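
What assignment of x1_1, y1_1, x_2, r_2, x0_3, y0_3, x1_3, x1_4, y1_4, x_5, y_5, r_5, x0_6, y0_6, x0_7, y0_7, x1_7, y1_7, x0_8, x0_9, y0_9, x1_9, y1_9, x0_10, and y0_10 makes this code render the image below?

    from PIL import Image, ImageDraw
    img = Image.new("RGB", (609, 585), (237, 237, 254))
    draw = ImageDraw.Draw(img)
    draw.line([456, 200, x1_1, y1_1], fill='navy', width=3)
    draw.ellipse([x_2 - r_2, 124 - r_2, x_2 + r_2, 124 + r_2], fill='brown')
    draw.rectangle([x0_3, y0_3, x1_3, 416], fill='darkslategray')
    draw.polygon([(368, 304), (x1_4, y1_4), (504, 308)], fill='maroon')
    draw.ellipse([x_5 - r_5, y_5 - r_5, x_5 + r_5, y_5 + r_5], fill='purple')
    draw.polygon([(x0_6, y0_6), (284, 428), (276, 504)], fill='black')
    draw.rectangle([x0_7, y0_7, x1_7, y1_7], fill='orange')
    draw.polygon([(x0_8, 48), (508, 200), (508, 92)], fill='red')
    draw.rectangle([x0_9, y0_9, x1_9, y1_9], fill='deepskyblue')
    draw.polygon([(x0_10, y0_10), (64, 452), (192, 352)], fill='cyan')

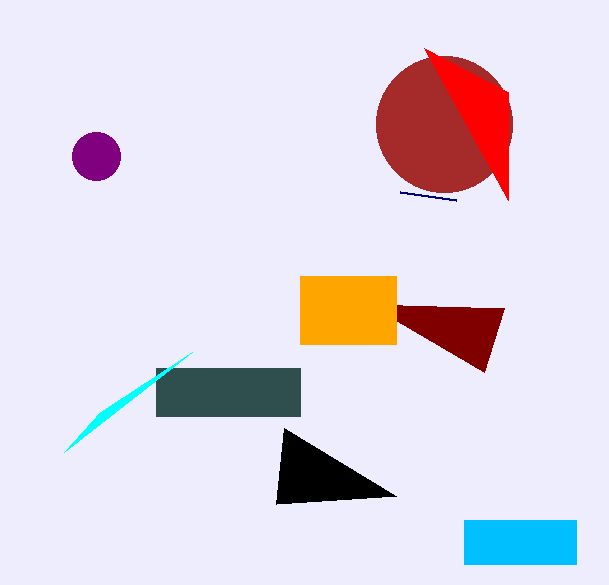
x1_1 = 400; y1_1 = 192; x_2 = 444; r_2 = 68; x0_3 = 156; y0_3 = 368; x1_3 = 300; x1_4 = 484; y1_4 = 372; x_5 = 96; y_5 = 156; r_5 = 24; x0_6 = 396; y0_6 = 496; x0_7 = 300; y0_7 = 276; x1_7 = 396; y1_7 = 344; x0_8 = 424; x0_9 = 464; y0_9 = 520; x1_9 = 576; y1_9 = 564; x0_10 = 100; y0_10 = 412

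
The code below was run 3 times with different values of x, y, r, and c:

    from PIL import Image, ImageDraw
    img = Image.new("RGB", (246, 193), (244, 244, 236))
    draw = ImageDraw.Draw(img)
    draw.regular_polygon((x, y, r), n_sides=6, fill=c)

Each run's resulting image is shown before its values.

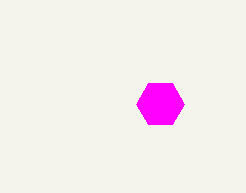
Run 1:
x = 160, y = 104, r = 24, c = 'magenta'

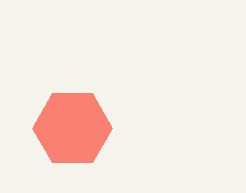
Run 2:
x = 72, y = 128, r = 40, c = 'salmon'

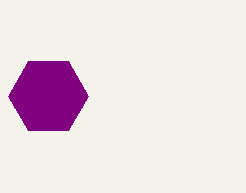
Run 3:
x = 48, y = 96, r = 40, c = 'purple'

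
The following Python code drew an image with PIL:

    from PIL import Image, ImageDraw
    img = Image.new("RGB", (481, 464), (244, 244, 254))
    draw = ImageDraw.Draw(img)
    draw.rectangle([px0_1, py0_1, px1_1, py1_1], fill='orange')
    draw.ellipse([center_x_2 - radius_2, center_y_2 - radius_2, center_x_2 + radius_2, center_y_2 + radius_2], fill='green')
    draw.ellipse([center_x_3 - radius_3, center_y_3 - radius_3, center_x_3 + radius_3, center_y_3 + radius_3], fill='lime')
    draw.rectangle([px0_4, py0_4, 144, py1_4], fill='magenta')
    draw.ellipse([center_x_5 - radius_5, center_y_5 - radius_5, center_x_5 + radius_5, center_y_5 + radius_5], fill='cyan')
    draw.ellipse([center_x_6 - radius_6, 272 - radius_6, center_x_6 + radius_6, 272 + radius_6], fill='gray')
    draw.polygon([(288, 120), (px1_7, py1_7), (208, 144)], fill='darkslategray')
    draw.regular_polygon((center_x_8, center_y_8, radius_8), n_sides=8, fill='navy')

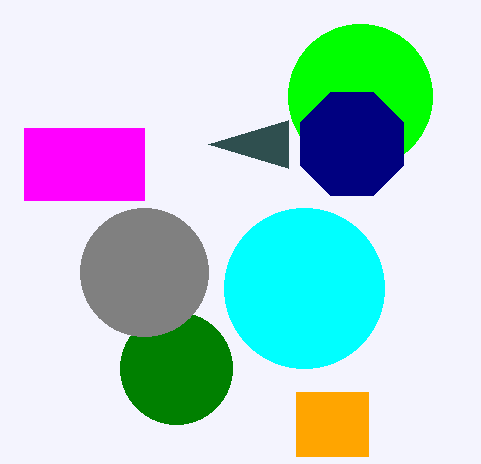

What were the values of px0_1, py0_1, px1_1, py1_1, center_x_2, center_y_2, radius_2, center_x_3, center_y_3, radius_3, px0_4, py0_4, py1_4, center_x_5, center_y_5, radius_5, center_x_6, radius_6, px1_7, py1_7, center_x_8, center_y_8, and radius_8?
px0_1 = 296, py0_1 = 392, px1_1 = 368, py1_1 = 456, center_x_2 = 176, center_y_2 = 368, radius_2 = 56, center_x_3 = 360, center_y_3 = 96, radius_3 = 72, px0_4 = 24, py0_4 = 128, py1_4 = 200, center_x_5 = 304, center_y_5 = 288, radius_5 = 80, center_x_6 = 144, radius_6 = 64, px1_7 = 288, py1_7 = 168, center_x_8 = 352, center_y_8 = 144, radius_8 = 56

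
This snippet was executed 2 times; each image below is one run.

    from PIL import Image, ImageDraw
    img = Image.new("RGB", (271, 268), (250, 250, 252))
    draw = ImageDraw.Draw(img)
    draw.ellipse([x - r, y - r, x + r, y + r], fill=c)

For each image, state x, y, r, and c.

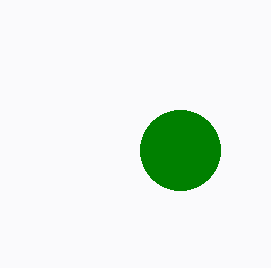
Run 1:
x = 180, y = 150, r = 40, c = 'green'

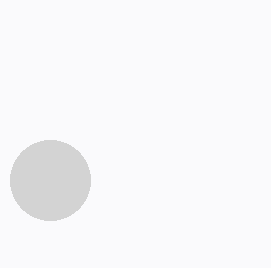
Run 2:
x = 50, y = 180, r = 40, c = 'lightgray'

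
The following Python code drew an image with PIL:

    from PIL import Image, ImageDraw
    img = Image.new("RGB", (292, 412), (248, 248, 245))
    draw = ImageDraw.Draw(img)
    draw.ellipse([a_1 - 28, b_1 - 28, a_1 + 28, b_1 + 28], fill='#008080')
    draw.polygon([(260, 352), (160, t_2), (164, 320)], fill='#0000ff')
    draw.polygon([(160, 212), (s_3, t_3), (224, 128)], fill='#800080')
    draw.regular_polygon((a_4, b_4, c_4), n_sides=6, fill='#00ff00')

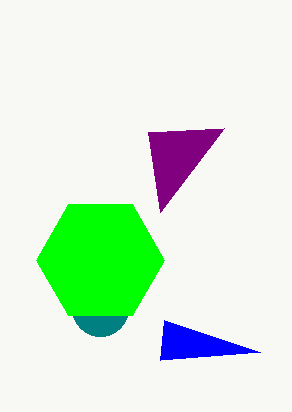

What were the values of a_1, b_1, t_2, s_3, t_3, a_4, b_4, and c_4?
a_1 = 100, b_1 = 308, t_2 = 360, s_3 = 148, t_3 = 132, a_4 = 100, b_4 = 260, c_4 = 64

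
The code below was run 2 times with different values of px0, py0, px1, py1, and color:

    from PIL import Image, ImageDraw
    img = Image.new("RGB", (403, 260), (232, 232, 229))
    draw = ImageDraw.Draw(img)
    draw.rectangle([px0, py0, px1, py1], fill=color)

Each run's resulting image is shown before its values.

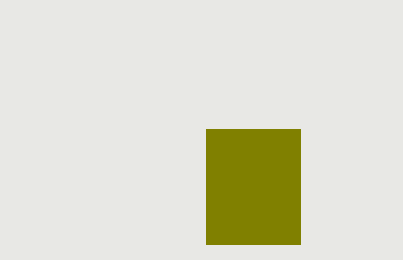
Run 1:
px0 = 206
py0 = 129
px1 = 300
py1 = 244
color = 'olive'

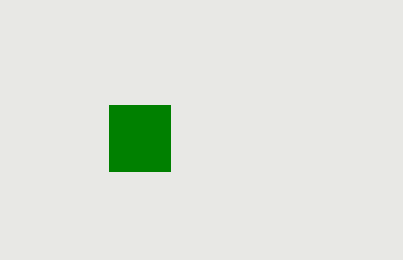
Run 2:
px0 = 109, py0 = 105, px1 = 170, py1 = 171, color = 'green'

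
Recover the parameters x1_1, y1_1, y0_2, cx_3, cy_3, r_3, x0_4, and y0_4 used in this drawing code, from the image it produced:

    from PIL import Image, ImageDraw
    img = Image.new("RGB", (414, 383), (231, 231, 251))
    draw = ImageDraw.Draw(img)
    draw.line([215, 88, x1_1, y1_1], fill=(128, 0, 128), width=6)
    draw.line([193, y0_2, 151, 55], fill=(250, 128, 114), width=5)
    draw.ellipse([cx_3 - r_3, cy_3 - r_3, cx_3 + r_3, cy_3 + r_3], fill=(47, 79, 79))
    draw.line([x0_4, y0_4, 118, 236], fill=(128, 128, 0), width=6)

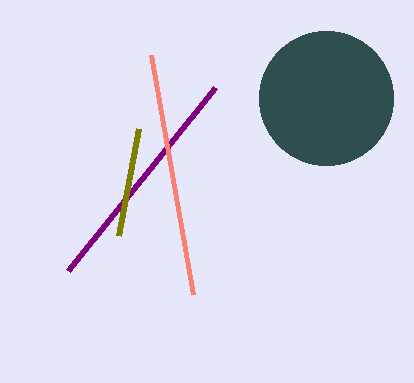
x1_1 = 68, y1_1 = 271, y0_2 = 294, cx_3 = 326, cy_3 = 98, r_3 = 67, x0_4 = 138, y0_4 = 129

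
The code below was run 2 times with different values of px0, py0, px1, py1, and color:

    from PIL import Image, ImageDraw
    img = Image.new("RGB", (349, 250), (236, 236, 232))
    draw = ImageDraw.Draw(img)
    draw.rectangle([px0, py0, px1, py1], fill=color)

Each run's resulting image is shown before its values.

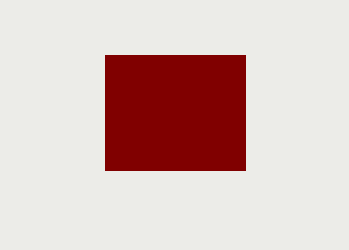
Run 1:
px0 = 105
py0 = 55
px1 = 245
py1 = 170
color = 'maroon'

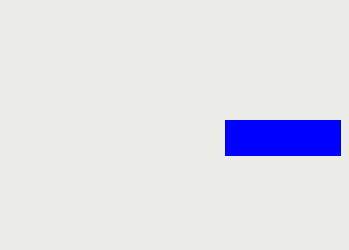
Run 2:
px0 = 225, py0 = 120, px1 = 340, py1 = 155, color = 'blue'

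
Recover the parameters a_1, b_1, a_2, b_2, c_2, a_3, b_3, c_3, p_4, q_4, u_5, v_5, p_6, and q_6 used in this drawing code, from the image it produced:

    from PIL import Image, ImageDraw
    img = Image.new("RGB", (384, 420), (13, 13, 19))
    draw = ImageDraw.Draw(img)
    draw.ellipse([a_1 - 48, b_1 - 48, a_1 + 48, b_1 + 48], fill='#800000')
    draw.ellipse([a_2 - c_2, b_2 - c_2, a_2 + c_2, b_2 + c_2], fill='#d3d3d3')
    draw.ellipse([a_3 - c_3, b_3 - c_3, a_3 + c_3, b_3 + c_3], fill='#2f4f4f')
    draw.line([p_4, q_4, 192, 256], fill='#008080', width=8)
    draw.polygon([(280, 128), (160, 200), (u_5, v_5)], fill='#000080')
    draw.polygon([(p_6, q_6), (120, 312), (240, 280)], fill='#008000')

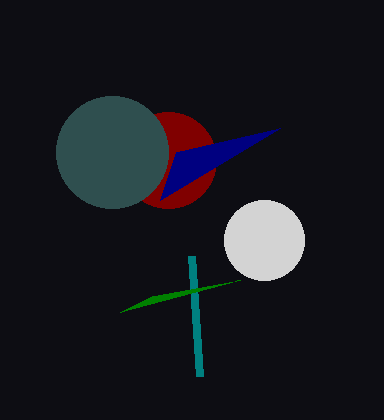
a_1 = 168, b_1 = 160, a_2 = 264, b_2 = 240, c_2 = 40, a_3 = 112, b_3 = 152, c_3 = 56, p_4 = 200, q_4 = 376, u_5 = 176, v_5 = 152, p_6 = 152, q_6 = 296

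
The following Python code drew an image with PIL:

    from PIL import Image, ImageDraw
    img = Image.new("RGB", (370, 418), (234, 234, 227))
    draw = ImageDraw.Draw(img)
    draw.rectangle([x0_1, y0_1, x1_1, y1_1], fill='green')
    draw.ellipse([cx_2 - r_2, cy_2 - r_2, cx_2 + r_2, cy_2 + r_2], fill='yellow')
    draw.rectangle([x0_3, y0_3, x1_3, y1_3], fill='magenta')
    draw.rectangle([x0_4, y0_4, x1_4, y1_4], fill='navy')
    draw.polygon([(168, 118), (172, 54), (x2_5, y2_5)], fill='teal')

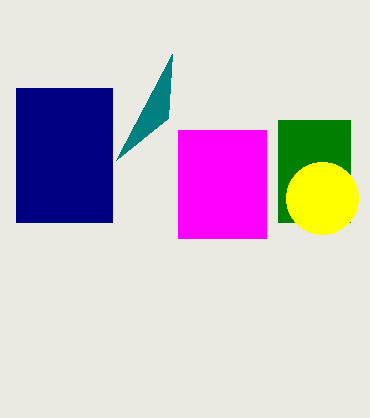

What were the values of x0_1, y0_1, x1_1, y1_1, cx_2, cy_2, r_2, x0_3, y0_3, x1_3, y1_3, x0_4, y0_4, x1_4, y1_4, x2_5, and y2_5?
x0_1 = 278, y0_1 = 120, x1_1 = 350, y1_1 = 222, cx_2 = 322, cy_2 = 198, r_2 = 36, x0_3 = 178, y0_3 = 130, x1_3 = 266, y1_3 = 238, x0_4 = 16, y0_4 = 88, x1_4 = 112, y1_4 = 222, x2_5 = 116, y2_5 = 160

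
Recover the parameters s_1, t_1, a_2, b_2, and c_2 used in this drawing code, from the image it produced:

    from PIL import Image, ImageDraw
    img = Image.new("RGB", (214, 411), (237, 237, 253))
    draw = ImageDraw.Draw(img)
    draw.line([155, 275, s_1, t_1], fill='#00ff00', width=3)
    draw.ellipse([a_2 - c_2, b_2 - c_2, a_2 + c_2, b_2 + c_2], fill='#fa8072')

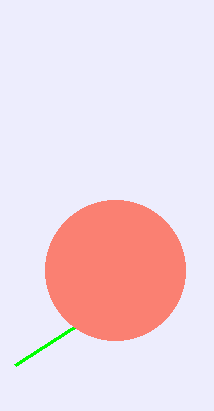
s_1 = 15; t_1 = 365; a_2 = 115; b_2 = 270; c_2 = 70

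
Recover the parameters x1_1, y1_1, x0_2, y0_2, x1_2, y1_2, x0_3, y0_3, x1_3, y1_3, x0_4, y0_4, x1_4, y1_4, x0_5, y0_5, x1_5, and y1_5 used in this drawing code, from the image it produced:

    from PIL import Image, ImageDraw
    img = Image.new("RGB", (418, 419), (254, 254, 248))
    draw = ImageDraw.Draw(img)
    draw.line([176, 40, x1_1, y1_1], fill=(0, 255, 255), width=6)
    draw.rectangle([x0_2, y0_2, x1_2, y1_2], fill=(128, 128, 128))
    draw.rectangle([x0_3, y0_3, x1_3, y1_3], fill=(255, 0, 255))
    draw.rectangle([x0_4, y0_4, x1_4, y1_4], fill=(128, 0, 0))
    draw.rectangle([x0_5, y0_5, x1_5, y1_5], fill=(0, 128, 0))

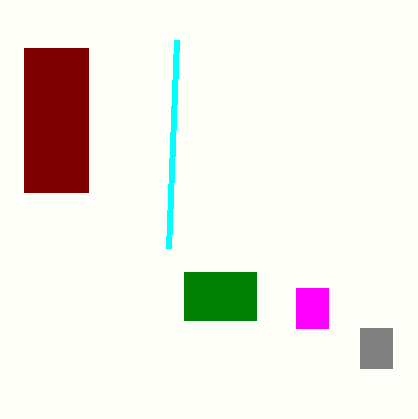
x1_1 = 168; y1_1 = 248; x0_2 = 360; y0_2 = 328; x1_2 = 392; y1_2 = 368; x0_3 = 296; y0_3 = 288; x1_3 = 328; y1_3 = 328; x0_4 = 24; y0_4 = 48; x1_4 = 88; y1_4 = 192; x0_5 = 184; y0_5 = 272; x1_5 = 256; y1_5 = 320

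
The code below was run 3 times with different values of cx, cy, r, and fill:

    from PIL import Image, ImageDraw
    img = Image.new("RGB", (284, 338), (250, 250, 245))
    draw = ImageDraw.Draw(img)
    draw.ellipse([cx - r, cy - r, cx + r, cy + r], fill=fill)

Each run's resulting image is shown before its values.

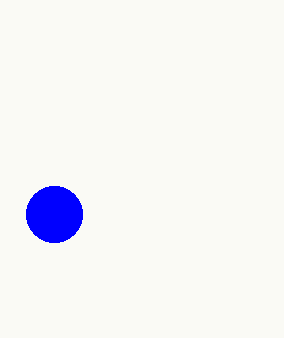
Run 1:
cx = 54, cy = 214, r = 28, fill = 'blue'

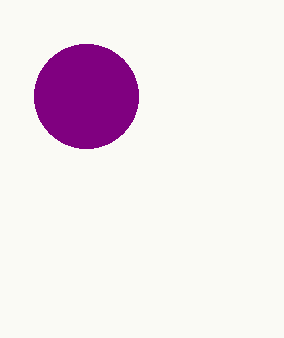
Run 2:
cx = 86
cy = 96
r = 52
fill = 'purple'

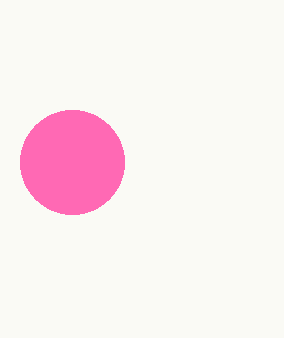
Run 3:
cx = 72
cy = 162
r = 52
fill = 'hotpink'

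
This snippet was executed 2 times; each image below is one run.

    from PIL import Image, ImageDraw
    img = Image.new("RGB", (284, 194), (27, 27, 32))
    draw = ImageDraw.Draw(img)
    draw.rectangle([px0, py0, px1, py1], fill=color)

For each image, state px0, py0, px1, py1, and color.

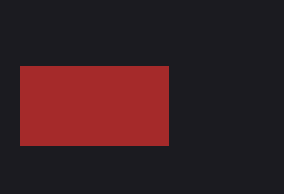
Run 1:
px0 = 20
py0 = 66
px1 = 168
py1 = 145
color = 'brown'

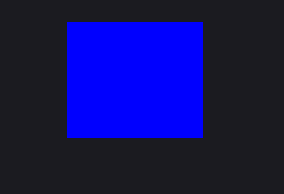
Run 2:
px0 = 67, py0 = 22, px1 = 202, py1 = 137, color = 'blue'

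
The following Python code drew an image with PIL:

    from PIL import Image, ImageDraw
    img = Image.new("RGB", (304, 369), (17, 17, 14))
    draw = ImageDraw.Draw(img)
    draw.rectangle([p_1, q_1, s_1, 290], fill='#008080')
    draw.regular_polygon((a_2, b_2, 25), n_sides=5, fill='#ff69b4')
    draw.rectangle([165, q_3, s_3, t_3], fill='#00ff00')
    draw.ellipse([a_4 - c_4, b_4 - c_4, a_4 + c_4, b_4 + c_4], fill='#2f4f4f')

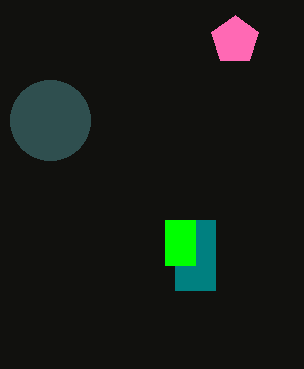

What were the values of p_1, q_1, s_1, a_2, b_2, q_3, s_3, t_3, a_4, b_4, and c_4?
p_1 = 175
q_1 = 220
s_1 = 215
a_2 = 235
b_2 = 40
q_3 = 220
s_3 = 195
t_3 = 265
a_4 = 50
b_4 = 120
c_4 = 40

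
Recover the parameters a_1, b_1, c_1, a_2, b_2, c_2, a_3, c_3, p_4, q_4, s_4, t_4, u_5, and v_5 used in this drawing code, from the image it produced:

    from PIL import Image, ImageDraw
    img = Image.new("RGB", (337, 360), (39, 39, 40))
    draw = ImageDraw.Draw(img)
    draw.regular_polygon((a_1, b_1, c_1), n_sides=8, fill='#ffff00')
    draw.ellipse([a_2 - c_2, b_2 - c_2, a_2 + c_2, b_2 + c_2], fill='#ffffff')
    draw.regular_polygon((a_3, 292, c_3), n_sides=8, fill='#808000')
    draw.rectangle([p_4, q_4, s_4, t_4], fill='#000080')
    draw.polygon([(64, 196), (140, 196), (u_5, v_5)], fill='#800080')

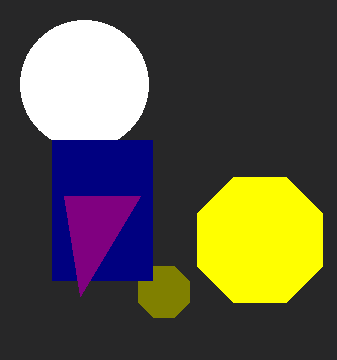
a_1 = 260, b_1 = 240, c_1 = 68, a_2 = 84, b_2 = 84, c_2 = 64, a_3 = 164, c_3 = 28, p_4 = 52, q_4 = 140, s_4 = 152, t_4 = 280, u_5 = 80, v_5 = 296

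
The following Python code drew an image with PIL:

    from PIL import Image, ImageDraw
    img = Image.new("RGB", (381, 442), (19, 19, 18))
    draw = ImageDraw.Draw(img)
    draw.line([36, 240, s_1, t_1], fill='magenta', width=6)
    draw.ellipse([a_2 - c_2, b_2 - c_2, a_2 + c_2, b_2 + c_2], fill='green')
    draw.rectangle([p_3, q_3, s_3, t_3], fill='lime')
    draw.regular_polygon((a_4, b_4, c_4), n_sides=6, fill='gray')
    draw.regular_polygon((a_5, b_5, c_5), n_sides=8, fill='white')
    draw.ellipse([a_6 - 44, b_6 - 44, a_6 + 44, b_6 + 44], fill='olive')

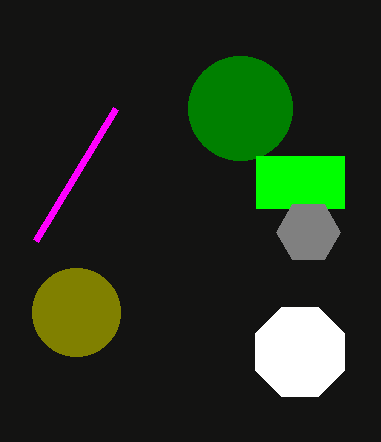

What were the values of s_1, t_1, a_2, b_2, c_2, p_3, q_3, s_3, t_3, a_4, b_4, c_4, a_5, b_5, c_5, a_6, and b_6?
s_1 = 116
t_1 = 108
a_2 = 240
b_2 = 108
c_2 = 52
p_3 = 256
q_3 = 156
s_3 = 344
t_3 = 208
a_4 = 308
b_4 = 232
c_4 = 32
a_5 = 300
b_5 = 352
c_5 = 48
a_6 = 76
b_6 = 312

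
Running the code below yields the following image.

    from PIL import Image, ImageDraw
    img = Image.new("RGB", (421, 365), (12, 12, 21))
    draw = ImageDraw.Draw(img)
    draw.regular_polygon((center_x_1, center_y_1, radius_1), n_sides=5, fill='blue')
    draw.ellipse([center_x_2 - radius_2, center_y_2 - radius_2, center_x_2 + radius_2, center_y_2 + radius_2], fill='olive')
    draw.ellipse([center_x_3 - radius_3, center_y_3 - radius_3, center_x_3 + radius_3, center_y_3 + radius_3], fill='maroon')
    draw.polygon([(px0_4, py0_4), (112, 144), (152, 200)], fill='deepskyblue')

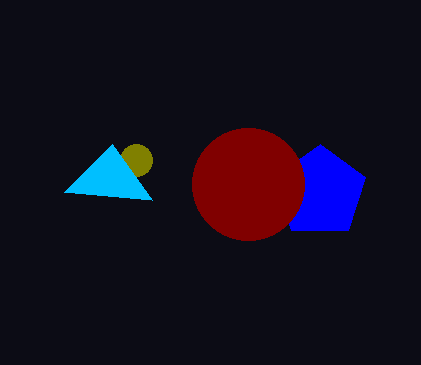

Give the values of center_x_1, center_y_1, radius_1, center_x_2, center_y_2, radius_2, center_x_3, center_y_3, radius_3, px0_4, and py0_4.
center_x_1 = 320; center_y_1 = 192; radius_1 = 48; center_x_2 = 136; center_y_2 = 160; radius_2 = 16; center_x_3 = 248; center_y_3 = 184; radius_3 = 56; px0_4 = 64; py0_4 = 192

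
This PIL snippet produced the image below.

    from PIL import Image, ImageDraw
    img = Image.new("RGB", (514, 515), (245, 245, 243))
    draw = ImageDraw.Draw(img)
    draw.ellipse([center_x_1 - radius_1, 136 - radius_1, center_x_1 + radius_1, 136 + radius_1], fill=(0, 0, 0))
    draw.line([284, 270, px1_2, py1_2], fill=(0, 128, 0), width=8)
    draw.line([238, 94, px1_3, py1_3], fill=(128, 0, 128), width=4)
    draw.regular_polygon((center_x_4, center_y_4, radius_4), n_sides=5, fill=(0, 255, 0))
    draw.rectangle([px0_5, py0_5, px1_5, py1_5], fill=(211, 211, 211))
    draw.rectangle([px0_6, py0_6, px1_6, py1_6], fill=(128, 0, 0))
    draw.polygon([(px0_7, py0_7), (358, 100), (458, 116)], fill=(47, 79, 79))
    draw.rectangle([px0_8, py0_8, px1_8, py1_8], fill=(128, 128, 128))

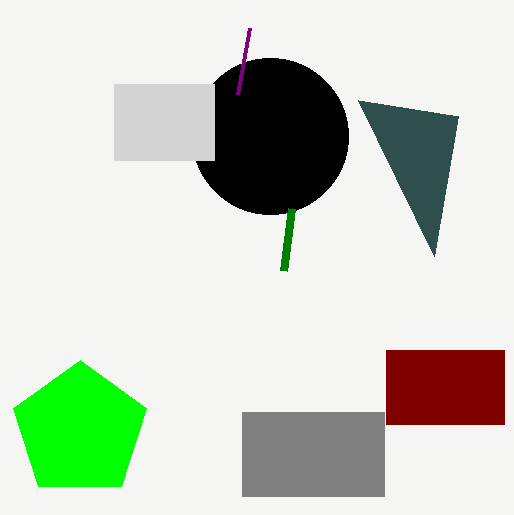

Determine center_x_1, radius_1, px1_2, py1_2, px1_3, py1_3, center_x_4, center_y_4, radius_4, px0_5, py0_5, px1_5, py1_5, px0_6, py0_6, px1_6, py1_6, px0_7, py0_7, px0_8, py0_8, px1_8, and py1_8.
center_x_1 = 270, radius_1 = 78, px1_2 = 292, py1_2 = 208, px1_3 = 250, py1_3 = 28, center_x_4 = 80, center_y_4 = 430, radius_4 = 70, px0_5 = 114, py0_5 = 84, px1_5 = 214, py1_5 = 160, px0_6 = 386, py0_6 = 350, px1_6 = 504, py1_6 = 424, px0_7 = 434, py0_7 = 256, px0_8 = 242, py0_8 = 412, px1_8 = 384, py1_8 = 496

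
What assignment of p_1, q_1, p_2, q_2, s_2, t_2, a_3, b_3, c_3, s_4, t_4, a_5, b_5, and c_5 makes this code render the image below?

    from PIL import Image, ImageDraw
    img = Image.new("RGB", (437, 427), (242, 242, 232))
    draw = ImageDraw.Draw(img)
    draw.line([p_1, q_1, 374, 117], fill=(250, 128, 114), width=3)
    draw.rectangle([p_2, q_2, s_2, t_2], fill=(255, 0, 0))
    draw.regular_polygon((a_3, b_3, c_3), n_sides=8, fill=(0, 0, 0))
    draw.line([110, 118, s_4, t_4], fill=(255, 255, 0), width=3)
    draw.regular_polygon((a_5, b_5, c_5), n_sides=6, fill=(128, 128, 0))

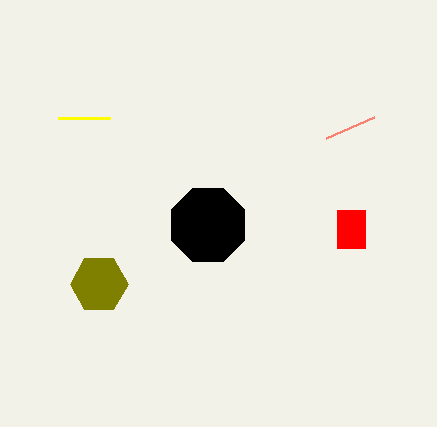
p_1 = 326
q_1 = 138
p_2 = 337
q_2 = 210
s_2 = 365
t_2 = 248
a_3 = 208
b_3 = 225
c_3 = 40
s_4 = 58
t_4 = 118
a_5 = 99
b_5 = 284
c_5 = 29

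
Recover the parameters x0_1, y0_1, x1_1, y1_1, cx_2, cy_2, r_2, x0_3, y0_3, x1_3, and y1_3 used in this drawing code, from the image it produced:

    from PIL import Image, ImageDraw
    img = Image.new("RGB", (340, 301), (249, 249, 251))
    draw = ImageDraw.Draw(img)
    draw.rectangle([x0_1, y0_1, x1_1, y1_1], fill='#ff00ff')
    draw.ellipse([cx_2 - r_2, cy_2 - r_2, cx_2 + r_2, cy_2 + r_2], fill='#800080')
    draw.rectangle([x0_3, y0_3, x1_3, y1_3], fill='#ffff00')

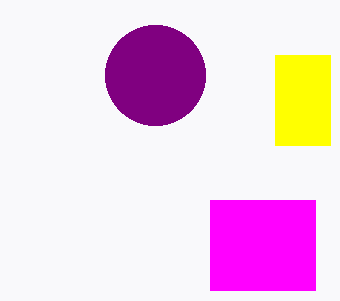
x0_1 = 210, y0_1 = 200, x1_1 = 315, y1_1 = 290, cx_2 = 155, cy_2 = 75, r_2 = 50, x0_3 = 275, y0_3 = 55, x1_3 = 330, y1_3 = 145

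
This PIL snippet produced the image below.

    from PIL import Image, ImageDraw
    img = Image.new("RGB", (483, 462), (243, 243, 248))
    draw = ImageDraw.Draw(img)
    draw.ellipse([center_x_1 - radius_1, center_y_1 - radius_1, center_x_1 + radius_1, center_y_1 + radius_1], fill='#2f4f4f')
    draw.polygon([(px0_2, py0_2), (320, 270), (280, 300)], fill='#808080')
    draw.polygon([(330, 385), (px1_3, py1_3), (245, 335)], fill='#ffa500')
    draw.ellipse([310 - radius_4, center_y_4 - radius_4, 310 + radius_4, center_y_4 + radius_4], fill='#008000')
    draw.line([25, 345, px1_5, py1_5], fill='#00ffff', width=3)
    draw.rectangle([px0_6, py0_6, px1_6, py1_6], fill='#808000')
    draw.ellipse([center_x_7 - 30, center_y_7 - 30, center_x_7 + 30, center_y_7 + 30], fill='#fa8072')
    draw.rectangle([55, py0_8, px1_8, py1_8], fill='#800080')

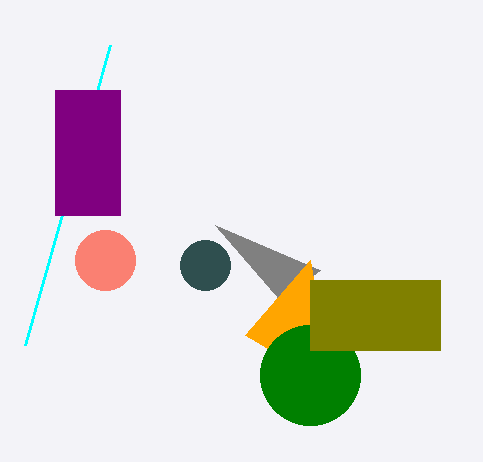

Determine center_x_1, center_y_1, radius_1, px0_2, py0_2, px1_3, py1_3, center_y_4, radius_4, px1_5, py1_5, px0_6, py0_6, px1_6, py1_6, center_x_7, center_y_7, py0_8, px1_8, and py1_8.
center_x_1 = 205; center_y_1 = 265; radius_1 = 25; px0_2 = 215; py0_2 = 225; px1_3 = 310; py1_3 = 260; center_y_4 = 375; radius_4 = 50; px1_5 = 110; py1_5 = 45; px0_6 = 310; py0_6 = 280; px1_6 = 440; py1_6 = 350; center_x_7 = 105; center_y_7 = 260; py0_8 = 90; px1_8 = 120; py1_8 = 215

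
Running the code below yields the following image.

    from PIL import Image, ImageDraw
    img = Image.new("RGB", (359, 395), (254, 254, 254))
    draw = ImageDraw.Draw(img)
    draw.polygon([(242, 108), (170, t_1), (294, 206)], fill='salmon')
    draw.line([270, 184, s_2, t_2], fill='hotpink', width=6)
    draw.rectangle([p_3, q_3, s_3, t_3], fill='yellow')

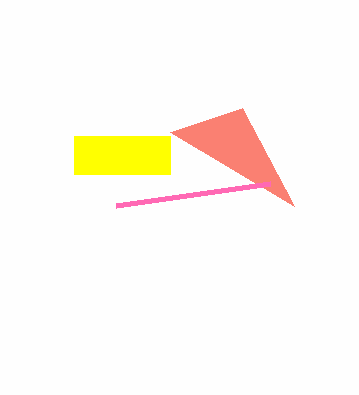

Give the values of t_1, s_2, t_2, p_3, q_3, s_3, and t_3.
t_1 = 132
s_2 = 116
t_2 = 206
p_3 = 74
q_3 = 136
s_3 = 170
t_3 = 174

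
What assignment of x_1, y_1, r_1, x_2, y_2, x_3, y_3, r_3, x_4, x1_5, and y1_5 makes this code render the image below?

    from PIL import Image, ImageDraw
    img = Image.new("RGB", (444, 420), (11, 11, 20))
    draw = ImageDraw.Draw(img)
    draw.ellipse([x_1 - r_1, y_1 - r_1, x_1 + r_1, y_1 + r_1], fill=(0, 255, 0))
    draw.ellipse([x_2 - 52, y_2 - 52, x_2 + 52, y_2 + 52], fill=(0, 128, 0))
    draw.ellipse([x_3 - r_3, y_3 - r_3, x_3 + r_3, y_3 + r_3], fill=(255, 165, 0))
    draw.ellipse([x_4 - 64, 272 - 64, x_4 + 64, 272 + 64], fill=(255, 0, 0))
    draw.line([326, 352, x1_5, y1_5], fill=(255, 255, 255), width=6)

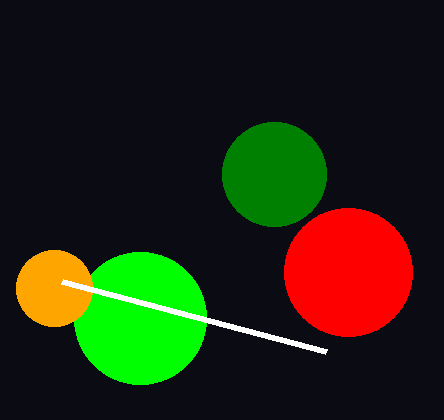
x_1 = 140; y_1 = 318; r_1 = 66; x_2 = 274; y_2 = 174; x_3 = 54; y_3 = 288; r_3 = 38; x_4 = 348; x1_5 = 62; y1_5 = 282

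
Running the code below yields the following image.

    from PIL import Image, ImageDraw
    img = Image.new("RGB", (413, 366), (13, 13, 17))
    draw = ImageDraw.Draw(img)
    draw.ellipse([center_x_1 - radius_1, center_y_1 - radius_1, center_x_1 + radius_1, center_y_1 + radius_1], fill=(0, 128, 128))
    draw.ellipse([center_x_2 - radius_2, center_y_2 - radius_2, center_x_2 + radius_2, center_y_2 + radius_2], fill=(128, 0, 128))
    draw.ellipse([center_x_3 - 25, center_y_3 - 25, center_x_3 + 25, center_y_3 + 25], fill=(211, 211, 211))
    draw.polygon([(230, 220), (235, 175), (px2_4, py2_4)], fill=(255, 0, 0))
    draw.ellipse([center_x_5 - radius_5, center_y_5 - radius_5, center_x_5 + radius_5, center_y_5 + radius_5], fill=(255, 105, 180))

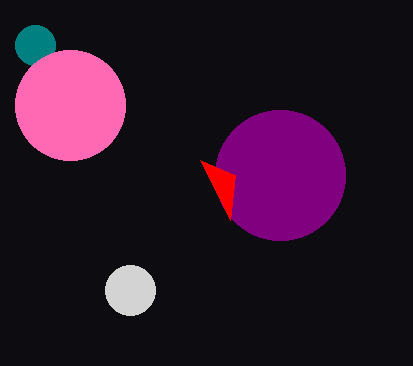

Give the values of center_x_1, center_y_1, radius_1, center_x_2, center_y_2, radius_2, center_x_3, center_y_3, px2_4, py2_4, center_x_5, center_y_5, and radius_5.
center_x_1 = 35, center_y_1 = 45, radius_1 = 20, center_x_2 = 280, center_y_2 = 175, radius_2 = 65, center_x_3 = 130, center_y_3 = 290, px2_4 = 200, py2_4 = 160, center_x_5 = 70, center_y_5 = 105, radius_5 = 55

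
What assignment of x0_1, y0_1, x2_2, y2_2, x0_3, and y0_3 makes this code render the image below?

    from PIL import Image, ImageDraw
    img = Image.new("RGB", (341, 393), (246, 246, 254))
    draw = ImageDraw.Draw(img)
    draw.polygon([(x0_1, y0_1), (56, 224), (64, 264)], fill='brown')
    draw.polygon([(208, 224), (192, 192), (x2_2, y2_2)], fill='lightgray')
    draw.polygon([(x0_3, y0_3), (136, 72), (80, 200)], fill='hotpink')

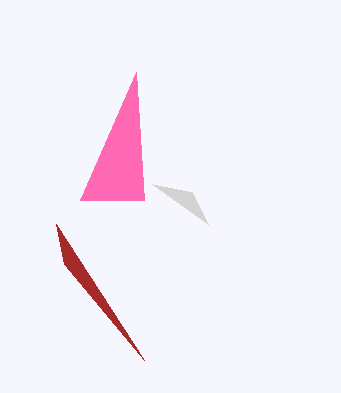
x0_1 = 144, y0_1 = 360, x2_2 = 152, y2_2 = 184, x0_3 = 144, y0_3 = 200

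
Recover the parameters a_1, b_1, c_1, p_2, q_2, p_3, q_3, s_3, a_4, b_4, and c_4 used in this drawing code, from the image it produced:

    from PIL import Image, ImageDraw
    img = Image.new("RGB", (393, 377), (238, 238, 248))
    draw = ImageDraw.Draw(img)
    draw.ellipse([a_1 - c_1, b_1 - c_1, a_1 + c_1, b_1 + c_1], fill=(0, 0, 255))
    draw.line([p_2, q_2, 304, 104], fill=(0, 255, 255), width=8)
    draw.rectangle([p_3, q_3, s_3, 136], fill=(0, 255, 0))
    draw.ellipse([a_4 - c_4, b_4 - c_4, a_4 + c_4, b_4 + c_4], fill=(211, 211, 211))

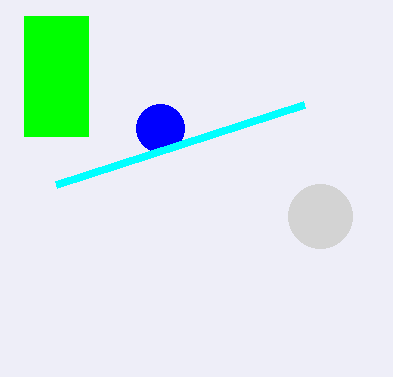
a_1 = 160; b_1 = 128; c_1 = 24; p_2 = 56; q_2 = 184; p_3 = 24; q_3 = 16; s_3 = 88; a_4 = 320; b_4 = 216; c_4 = 32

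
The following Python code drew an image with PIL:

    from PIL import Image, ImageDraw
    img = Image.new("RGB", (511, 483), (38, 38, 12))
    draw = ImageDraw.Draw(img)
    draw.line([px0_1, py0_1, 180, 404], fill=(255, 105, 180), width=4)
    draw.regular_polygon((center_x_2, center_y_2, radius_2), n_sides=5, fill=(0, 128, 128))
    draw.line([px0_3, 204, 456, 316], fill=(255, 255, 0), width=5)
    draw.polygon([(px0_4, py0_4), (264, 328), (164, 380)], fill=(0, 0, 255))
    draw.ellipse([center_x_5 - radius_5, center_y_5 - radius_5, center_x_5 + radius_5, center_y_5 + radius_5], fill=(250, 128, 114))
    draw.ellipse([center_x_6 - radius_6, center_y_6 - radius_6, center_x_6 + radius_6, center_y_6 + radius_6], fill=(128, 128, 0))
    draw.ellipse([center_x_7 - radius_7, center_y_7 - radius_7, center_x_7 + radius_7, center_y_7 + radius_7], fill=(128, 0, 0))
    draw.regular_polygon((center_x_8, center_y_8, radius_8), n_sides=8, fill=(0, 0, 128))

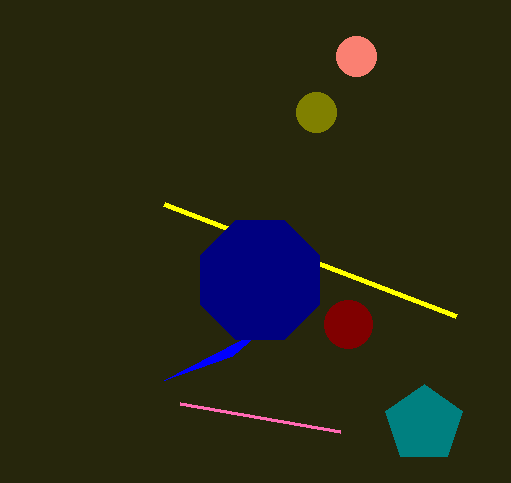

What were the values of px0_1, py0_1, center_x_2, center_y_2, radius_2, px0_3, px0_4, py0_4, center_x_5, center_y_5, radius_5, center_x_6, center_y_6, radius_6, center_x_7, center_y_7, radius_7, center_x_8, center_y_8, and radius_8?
px0_1 = 340; py0_1 = 432; center_x_2 = 424; center_y_2 = 424; radius_2 = 40; px0_3 = 164; px0_4 = 232; py0_4 = 356; center_x_5 = 356; center_y_5 = 56; radius_5 = 20; center_x_6 = 316; center_y_6 = 112; radius_6 = 20; center_x_7 = 348; center_y_7 = 324; radius_7 = 24; center_x_8 = 260; center_y_8 = 280; radius_8 = 64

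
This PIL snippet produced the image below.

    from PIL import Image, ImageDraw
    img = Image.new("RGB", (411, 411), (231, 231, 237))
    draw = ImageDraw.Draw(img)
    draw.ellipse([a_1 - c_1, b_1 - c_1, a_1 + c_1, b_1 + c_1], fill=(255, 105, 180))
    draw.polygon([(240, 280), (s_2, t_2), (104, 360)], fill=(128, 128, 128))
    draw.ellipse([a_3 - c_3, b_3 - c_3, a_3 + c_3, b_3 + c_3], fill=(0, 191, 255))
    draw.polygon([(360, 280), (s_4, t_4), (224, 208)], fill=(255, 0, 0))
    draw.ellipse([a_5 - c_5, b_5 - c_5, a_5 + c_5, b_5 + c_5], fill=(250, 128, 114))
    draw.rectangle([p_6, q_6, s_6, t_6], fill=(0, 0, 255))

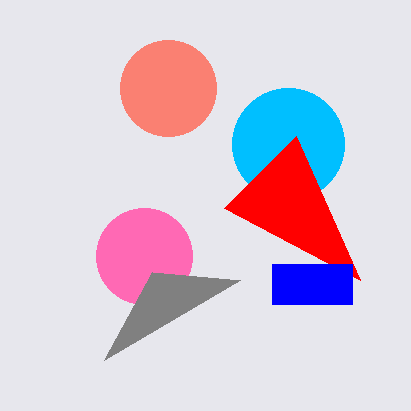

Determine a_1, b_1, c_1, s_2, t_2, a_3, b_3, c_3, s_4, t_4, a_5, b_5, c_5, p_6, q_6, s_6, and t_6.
a_1 = 144, b_1 = 256, c_1 = 48, s_2 = 152, t_2 = 272, a_3 = 288, b_3 = 144, c_3 = 56, s_4 = 296, t_4 = 136, a_5 = 168, b_5 = 88, c_5 = 48, p_6 = 272, q_6 = 264, s_6 = 352, t_6 = 304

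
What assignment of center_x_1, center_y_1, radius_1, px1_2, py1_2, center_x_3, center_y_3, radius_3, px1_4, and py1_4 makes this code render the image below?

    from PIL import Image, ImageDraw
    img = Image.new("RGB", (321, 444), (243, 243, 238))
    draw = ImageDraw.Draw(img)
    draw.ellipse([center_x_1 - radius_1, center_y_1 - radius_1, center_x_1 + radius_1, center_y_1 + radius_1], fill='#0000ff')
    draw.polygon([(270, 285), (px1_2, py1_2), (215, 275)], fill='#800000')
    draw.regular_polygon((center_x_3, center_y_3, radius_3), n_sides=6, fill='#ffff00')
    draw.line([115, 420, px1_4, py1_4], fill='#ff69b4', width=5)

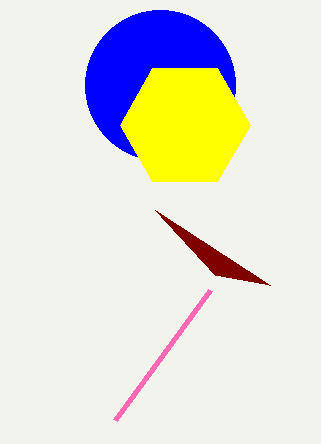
center_x_1 = 160, center_y_1 = 85, radius_1 = 75, px1_2 = 155, py1_2 = 210, center_x_3 = 185, center_y_3 = 125, radius_3 = 65, px1_4 = 210, py1_4 = 290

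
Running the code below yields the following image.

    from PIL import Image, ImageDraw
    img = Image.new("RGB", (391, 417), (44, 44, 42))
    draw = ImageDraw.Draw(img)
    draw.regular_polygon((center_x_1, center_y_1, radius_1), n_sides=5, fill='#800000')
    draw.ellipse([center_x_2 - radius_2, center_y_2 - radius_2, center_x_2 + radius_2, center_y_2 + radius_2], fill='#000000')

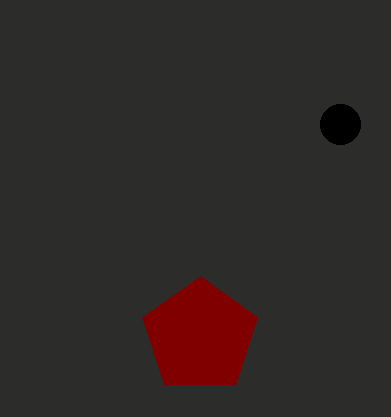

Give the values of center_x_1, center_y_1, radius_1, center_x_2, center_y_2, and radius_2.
center_x_1 = 200, center_y_1 = 336, radius_1 = 60, center_x_2 = 340, center_y_2 = 124, radius_2 = 20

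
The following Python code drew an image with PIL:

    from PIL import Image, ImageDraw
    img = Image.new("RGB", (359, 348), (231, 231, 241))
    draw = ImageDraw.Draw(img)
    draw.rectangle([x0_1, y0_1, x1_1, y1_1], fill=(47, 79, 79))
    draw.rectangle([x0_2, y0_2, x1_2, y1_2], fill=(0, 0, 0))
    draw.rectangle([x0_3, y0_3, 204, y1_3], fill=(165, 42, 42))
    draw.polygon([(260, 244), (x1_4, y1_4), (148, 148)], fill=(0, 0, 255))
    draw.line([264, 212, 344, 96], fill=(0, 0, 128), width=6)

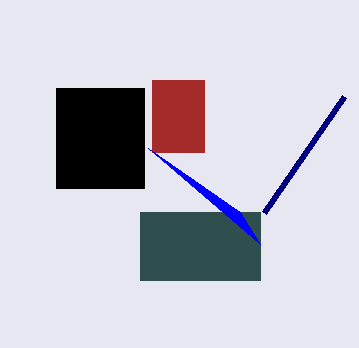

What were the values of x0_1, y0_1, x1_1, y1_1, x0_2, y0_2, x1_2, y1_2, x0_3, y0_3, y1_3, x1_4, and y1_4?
x0_1 = 140, y0_1 = 212, x1_1 = 260, y1_1 = 280, x0_2 = 56, y0_2 = 88, x1_2 = 144, y1_2 = 188, x0_3 = 152, y0_3 = 80, y1_3 = 152, x1_4 = 240, y1_4 = 212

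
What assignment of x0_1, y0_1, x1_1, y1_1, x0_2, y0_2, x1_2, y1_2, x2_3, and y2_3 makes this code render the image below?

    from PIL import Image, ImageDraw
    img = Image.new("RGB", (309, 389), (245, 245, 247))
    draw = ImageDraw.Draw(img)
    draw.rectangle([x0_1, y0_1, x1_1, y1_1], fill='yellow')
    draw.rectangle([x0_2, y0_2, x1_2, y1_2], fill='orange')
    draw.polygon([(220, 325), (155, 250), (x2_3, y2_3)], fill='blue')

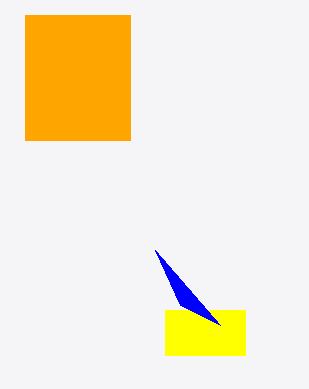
x0_1 = 165, y0_1 = 310, x1_1 = 245, y1_1 = 355, x0_2 = 25, y0_2 = 15, x1_2 = 130, y1_2 = 140, x2_3 = 180, y2_3 = 305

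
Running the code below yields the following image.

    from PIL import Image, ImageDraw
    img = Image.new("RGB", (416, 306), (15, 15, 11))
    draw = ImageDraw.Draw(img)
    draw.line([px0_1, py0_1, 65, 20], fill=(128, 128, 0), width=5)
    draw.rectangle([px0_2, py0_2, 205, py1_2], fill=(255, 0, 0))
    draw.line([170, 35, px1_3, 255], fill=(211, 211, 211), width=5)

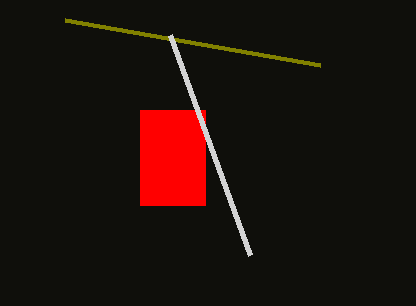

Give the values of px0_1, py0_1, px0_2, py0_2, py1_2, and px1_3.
px0_1 = 320; py0_1 = 65; px0_2 = 140; py0_2 = 110; py1_2 = 205; px1_3 = 250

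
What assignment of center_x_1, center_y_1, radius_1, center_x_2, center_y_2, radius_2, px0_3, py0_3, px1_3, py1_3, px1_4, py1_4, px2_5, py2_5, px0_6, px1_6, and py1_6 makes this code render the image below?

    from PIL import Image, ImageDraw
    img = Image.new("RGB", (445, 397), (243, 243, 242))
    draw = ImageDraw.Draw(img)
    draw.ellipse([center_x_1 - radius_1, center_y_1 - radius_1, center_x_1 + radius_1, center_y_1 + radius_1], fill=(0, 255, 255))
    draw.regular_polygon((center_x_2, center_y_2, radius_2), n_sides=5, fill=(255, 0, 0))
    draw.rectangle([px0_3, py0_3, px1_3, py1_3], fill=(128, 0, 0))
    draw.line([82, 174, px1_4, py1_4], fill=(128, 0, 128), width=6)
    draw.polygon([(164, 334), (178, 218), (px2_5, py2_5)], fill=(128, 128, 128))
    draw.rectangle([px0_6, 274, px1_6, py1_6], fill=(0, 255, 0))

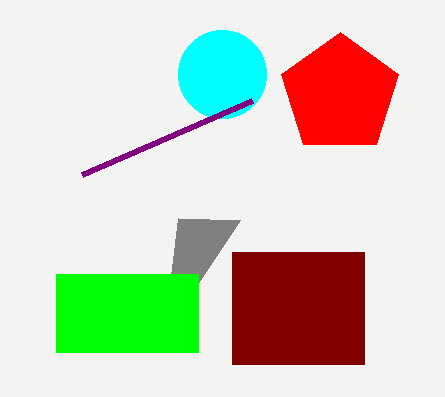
center_x_1 = 222, center_y_1 = 74, radius_1 = 44, center_x_2 = 340, center_y_2 = 94, radius_2 = 62, px0_3 = 232, py0_3 = 252, px1_3 = 364, py1_3 = 364, px1_4 = 252, py1_4 = 100, px2_5 = 240, py2_5 = 220, px0_6 = 56, px1_6 = 198, py1_6 = 352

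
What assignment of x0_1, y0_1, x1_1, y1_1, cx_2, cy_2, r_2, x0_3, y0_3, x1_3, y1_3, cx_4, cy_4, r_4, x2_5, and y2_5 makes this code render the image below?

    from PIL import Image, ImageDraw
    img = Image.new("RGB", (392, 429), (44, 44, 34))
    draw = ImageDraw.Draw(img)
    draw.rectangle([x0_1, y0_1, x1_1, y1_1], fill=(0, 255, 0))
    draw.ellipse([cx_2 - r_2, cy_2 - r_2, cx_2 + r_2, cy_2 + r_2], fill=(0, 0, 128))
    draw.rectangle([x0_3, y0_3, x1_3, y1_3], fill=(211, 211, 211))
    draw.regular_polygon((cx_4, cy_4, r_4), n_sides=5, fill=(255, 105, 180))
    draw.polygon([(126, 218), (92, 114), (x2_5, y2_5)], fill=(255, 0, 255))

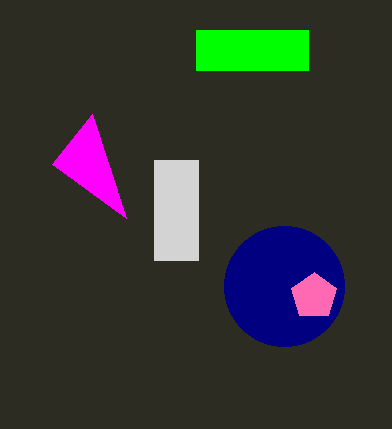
x0_1 = 196; y0_1 = 30; x1_1 = 308; y1_1 = 70; cx_2 = 284; cy_2 = 286; r_2 = 60; x0_3 = 154; y0_3 = 160; x1_3 = 198; y1_3 = 260; cx_4 = 314; cy_4 = 296; r_4 = 24; x2_5 = 52; y2_5 = 164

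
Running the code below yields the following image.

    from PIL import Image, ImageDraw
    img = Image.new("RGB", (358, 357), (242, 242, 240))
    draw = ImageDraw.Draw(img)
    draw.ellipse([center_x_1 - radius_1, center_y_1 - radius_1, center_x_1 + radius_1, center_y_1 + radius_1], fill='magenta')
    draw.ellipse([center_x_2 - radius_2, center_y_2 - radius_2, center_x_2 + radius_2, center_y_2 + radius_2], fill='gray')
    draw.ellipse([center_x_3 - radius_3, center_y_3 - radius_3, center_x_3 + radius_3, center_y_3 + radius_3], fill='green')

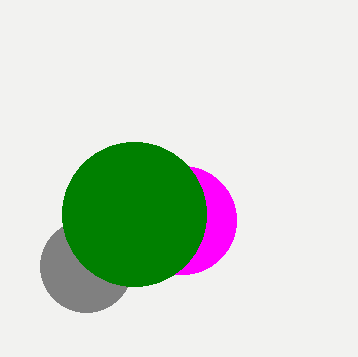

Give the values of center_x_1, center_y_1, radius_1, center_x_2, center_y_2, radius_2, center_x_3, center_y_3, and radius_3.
center_x_1 = 182
center_y_1 = 220
radius_1 = 54
center_x_2 = 86
center_y_2 = 266
radius_2 = 46
center_x_3 = 134
center_y_3 = 214
radius_3 = 72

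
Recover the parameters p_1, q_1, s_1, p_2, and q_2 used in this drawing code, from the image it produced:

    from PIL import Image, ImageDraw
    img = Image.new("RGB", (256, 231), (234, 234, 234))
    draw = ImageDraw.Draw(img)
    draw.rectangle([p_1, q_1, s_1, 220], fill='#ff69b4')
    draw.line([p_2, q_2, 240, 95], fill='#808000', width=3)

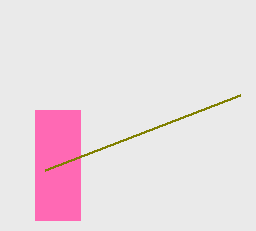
p_1 = 35; q_1 = 110; s_1 = 80; p_2 = 45; q_2 = 170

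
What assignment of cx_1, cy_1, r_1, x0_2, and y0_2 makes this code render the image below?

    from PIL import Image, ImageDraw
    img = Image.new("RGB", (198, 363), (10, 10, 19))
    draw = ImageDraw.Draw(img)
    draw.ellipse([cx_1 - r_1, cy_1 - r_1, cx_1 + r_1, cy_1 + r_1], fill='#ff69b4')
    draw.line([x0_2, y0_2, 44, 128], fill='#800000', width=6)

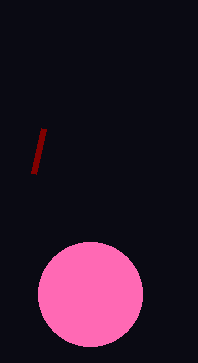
cx_1 = 90, cy_1 = 294, r_1 = 52, x0_2 = 34, y0_2 = 173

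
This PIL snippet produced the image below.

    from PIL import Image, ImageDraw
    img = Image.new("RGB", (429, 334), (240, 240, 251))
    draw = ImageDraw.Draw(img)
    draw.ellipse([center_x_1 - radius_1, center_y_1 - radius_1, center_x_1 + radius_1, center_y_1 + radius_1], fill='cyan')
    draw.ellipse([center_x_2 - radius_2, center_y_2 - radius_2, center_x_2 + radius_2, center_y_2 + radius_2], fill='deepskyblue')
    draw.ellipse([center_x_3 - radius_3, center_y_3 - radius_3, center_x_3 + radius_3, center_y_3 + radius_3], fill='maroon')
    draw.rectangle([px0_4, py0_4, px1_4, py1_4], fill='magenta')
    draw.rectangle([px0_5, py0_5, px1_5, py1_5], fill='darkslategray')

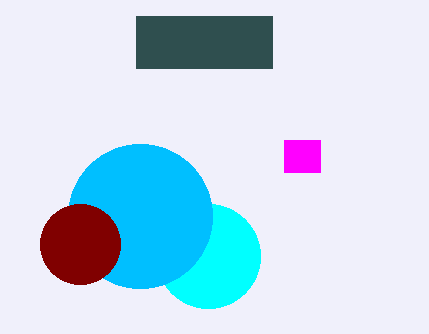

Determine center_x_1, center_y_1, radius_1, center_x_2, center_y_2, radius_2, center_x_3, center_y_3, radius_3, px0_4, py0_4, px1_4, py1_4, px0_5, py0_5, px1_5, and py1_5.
center_x_1 = 208; center_y_1 = 256; radius_1 = 52; center_x_2 = 140; center_y_2 = 216; radius_2 = 72; center_x_3 = 80; center_y_3 = 244; radius_3 = 40; px0_4 = 284; py0_4 = 140; px1_4 = 320; py1_4 = 172; px0_5 = 136; py0_5 = 16; px1_5 = 272; py1_5 = 68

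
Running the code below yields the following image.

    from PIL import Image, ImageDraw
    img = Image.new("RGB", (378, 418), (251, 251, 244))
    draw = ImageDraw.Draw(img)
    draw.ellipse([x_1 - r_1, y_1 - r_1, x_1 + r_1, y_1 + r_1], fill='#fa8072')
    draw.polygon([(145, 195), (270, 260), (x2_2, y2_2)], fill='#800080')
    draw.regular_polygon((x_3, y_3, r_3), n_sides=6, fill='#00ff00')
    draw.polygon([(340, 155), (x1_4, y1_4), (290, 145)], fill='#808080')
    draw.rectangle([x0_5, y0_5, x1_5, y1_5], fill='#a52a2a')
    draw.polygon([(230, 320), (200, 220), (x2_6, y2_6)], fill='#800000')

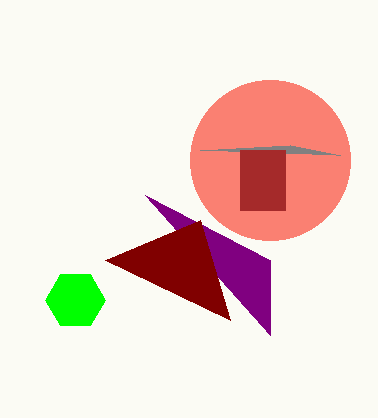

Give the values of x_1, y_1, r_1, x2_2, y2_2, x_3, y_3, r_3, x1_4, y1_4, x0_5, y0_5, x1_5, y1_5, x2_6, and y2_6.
x_1 = 270, y_1 = 160, r_1 = 80, x2_2 = 270, y2_2 = 335, x_3 = 75, y_3 = 300, r_3 = 30, x1_4 = 200, y1_4 = 150, x0_5 = 240, y0_5 = 150, x1_5 = 285, y1_5 = 210, x2_6 = 105, y2_6 = 260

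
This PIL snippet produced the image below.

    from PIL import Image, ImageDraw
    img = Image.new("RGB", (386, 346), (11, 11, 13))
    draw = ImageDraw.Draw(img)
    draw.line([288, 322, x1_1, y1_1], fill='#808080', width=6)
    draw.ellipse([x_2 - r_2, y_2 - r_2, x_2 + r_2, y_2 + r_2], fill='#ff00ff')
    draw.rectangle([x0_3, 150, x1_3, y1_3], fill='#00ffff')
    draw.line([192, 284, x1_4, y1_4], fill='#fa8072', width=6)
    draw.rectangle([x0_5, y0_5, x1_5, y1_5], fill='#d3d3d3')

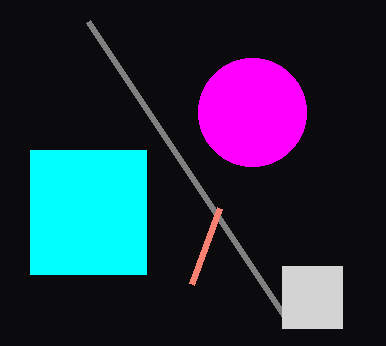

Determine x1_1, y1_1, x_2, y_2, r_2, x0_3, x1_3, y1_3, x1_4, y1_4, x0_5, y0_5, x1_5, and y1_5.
x1_1 = 88, y1_1 = 22, x_2 = 252, y_2 = 112, r_2 = 54, x0_3 = 30, x1_3 = 146, y1_3 = 274, x1_4 = 220, y1_4 = 208, x0_5 = 282, y0_5 = 266, x1_5 = 342, y1_5 = 328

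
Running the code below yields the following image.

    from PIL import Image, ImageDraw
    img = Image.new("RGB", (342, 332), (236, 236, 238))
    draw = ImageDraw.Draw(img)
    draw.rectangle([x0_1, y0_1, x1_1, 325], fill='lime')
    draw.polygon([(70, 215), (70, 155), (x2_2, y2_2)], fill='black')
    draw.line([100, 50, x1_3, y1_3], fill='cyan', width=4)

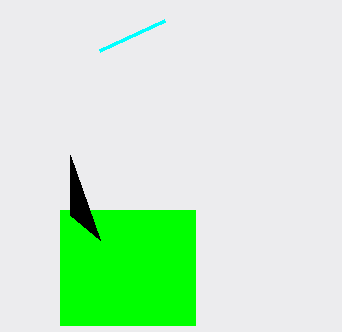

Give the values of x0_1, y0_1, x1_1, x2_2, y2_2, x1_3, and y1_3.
x0_1 = 60; y0_1 = 210; x1_1 = 195; x2_2 = 100; y2_2 = 240; x1_3 = 165; y1_3 = 20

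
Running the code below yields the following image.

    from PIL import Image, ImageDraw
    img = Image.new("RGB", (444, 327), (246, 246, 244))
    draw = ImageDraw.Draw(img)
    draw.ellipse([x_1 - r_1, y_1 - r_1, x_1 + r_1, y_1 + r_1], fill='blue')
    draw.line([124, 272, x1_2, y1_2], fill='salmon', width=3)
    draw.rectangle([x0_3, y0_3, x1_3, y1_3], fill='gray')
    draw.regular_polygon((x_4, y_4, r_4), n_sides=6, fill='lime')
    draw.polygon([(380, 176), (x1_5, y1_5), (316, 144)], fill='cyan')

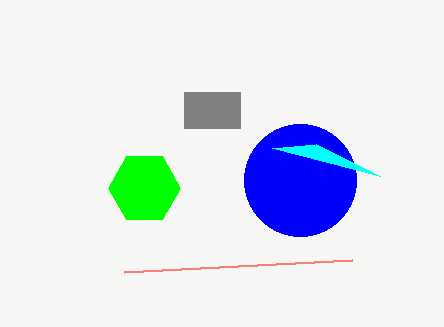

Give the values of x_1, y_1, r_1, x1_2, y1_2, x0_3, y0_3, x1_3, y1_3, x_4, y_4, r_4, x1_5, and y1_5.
x_1 = 300; y_1 = 180; r_1 = 56; x1_2 = 352; y1_2 = 260; x0_3 = 184; y0_3 = 92; x1_3 = 240; y1_3 = 128; x_4 = 144; y_4 = 188; r_4 = 36; x1_5 = 272; y1_5 = 148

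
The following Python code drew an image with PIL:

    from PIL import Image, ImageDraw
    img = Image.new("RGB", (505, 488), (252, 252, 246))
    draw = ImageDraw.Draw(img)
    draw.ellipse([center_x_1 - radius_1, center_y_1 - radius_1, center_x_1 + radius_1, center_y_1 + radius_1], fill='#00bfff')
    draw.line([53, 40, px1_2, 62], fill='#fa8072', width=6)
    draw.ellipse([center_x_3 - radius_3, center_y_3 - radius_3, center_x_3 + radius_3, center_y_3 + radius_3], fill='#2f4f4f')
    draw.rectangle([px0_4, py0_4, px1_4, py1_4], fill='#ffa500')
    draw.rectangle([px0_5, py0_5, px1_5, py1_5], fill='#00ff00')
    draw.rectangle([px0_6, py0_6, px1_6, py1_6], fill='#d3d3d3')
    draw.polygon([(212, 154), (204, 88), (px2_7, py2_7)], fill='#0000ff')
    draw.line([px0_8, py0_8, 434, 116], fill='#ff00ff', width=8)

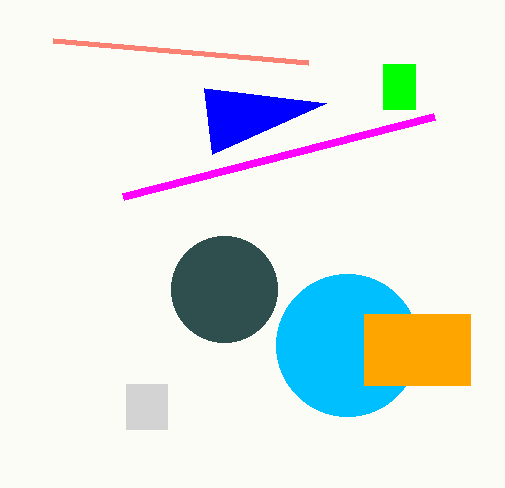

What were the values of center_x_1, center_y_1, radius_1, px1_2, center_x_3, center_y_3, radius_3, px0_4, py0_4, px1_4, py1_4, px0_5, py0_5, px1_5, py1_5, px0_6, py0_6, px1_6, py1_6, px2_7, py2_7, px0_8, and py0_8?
center_x_1 = 347
center_y_1 = 345
radius_1 = 71
px1_2 = 308
center_x_3 = 224
center_y_3 = 289
radius_3 = 53
px0_4 = 364
py0_4 = 314
px1_4 = 470
py1_4 = 385
px0_5 = 383
py0_5 = 64
px1_5 = 415
py1_5 = 109
px0_6 = 126
py0_6 = 384
px1_6 = 167
py1_6 = 429
px2_7 = 326
py2_7 = 103
px0_8 = 123
py0_8 = 196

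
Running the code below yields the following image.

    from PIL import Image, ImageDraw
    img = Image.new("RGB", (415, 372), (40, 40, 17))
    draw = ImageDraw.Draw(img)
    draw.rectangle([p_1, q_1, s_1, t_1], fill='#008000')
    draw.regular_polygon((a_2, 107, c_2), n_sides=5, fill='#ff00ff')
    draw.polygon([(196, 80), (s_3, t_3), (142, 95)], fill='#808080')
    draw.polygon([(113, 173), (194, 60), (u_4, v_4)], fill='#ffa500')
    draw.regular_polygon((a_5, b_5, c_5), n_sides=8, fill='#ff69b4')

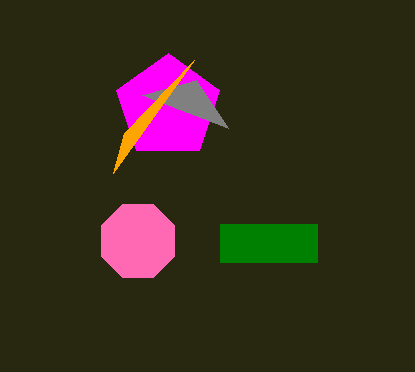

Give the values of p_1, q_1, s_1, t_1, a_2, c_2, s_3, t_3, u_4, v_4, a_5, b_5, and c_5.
p_1 = 220; q_1 = 224; s_1 = 317; t_1 = 262; a_2 = 168; c_2 = 54; s_3 = 228; t_3 = 128; u_4 = 124; v_4 = 133; a_5 = 138; b_5 = 241; c_5 = 40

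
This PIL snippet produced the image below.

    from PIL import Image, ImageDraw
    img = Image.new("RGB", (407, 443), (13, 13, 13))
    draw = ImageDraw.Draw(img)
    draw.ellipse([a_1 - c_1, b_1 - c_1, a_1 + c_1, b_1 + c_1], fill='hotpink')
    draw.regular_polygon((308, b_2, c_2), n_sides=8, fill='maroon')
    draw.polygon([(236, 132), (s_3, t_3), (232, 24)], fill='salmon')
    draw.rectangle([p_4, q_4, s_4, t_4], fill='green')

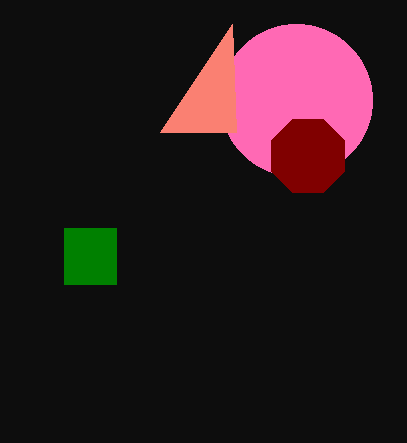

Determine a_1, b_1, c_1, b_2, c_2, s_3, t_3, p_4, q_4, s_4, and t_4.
a_1 = 296
b_1 = 100
c_1 = 76
b_2 = 156
c_2 = 40
s_3 = 160
t_3 = 132
p_4 = 64
q_4 = 228
s_4 = 116
t_4 = 284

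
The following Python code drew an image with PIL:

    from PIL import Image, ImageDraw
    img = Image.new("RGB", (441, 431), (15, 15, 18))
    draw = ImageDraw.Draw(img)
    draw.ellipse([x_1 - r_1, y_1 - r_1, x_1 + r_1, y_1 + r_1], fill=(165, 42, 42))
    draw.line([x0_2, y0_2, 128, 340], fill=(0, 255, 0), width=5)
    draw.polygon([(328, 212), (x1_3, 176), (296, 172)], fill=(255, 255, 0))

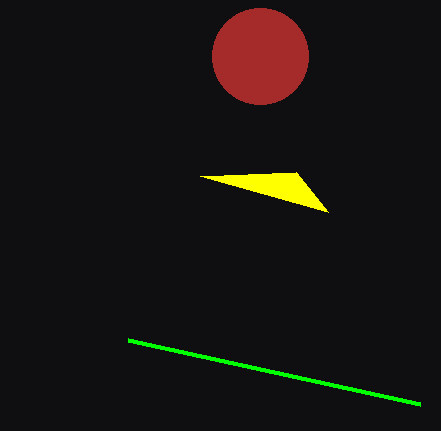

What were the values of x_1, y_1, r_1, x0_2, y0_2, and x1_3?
x_1 = 260; y_1 = 56; r_1 = 48; x0_2 = 420; y0_2 = 404; x1_3 = 200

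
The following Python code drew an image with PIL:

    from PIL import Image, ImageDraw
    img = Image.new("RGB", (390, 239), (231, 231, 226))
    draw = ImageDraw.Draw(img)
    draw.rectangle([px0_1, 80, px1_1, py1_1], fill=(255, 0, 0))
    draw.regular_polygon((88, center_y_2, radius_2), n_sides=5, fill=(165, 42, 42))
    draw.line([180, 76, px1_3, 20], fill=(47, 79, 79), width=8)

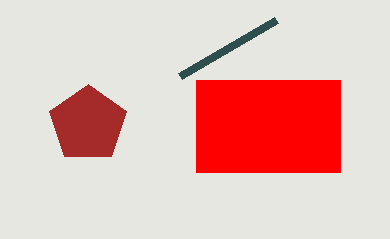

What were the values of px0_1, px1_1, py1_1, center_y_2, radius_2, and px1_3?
px0_1 = 196, px1_1 = 340, py1_1 = 172, center_y_2 = 124, radius_2 = 40, px1_3 = 276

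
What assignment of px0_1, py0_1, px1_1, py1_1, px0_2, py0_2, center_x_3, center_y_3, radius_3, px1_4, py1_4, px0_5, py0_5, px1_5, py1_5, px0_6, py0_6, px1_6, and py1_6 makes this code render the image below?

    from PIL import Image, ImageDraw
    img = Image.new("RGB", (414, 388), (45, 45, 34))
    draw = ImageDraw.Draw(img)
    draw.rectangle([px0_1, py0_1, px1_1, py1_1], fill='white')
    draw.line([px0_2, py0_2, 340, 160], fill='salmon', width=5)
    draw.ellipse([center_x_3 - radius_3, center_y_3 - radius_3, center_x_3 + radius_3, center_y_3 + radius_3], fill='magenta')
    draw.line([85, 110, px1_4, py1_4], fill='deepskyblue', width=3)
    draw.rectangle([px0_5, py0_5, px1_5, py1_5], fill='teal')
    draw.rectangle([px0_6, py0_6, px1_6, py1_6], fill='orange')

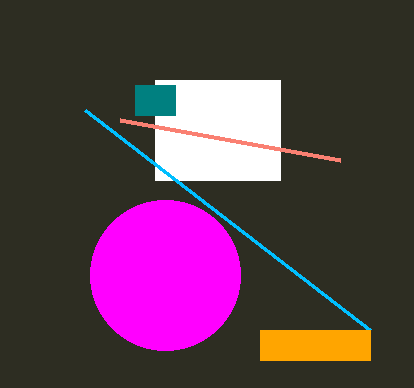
px0_1 = 155; py0_1 = 80; px1_1 = 280; py1_1 = 180; px0_2 = 120; py0_2 = 120; center_x_3 = 165; center_y_3 = 275; radius_3 = 75; px1_4 = 370; py1_4 = 330; px0_5 = 135; py0_5 = 85; px1_5 = 175; py1_5 = 115; px0_6 = 260; py0_6 = 330; px1_6 = 370; py1_6 = 360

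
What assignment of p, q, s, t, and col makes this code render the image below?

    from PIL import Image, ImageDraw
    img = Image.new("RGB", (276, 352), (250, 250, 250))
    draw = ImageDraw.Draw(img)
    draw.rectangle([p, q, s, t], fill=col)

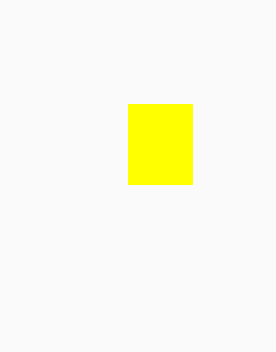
p = 128
q = 104
s = 192
t = 184
col = 'yellow'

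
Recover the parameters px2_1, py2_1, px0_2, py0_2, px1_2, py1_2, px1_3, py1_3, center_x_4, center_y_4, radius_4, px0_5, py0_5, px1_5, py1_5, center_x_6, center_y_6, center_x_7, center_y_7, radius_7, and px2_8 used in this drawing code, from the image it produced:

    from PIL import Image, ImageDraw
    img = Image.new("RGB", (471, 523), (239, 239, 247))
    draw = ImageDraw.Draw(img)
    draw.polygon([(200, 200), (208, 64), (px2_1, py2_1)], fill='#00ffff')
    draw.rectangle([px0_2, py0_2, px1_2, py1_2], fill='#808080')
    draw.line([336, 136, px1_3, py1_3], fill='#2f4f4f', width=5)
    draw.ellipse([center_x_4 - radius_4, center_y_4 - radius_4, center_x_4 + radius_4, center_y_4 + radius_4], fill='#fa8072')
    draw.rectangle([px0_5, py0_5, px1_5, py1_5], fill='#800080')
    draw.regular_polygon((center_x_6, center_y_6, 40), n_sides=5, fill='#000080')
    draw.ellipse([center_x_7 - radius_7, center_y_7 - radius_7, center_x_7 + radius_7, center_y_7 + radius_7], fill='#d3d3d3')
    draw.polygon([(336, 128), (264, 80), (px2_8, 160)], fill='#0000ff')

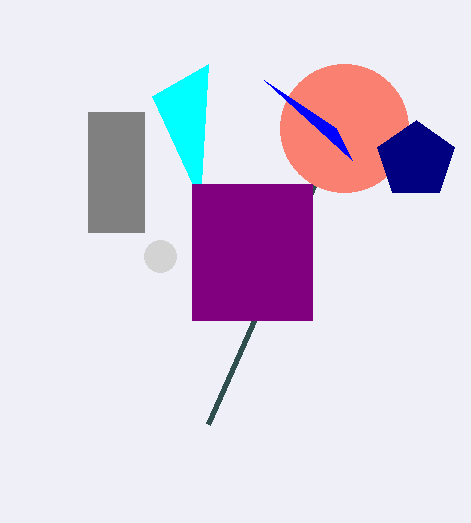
px2_1 = 152
py2_1 = 96
px0_2 = 88
py0_2 = 112
px1_2 = 144
py1_2 = 232
px1_3 = 208
py1_3 = 424
center_x_4 = 344
center_y_4 = 128
radius_4 = 64
px0_5 = 192
py0_5 = 184
px1_5 = 312
py1_5 = 320
center_x_6 = 416
center_y_6 = 160
center_x_7 = 160
center_y_7 = 256
radius_7 = 16
px2_8 = 352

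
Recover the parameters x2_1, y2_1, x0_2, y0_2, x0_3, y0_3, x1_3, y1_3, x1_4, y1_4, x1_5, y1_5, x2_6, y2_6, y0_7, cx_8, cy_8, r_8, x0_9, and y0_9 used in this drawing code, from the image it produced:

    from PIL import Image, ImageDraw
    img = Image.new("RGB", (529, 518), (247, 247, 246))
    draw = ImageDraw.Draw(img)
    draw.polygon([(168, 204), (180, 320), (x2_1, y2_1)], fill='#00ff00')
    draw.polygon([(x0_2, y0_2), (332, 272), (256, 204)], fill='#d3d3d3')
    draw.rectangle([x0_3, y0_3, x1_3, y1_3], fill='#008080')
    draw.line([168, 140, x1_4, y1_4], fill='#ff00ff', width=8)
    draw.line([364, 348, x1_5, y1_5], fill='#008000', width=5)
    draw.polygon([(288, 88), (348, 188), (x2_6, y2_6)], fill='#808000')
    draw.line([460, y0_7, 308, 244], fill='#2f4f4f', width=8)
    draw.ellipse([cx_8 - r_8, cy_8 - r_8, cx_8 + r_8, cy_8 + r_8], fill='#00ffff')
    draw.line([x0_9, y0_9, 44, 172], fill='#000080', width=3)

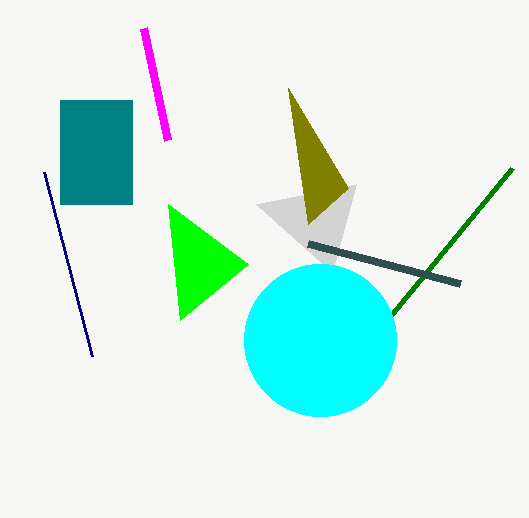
x2_1 = 248; y2_1 = 264; x0_2 = 356; y0_2 = 184; x0_3 = 60; y0_3 = 100; x1_3 = 132; y1_3 = 204; x1_4 = 144; y1_4 = 28; x1_5 = 512; y1_5 = 168; x2_6 = 308; y2_6 = 224; y0_7 = 284; cx_8 = 320; cy_8 = 340; r_8 = 76; x0_9 = 92; y0_9 = 356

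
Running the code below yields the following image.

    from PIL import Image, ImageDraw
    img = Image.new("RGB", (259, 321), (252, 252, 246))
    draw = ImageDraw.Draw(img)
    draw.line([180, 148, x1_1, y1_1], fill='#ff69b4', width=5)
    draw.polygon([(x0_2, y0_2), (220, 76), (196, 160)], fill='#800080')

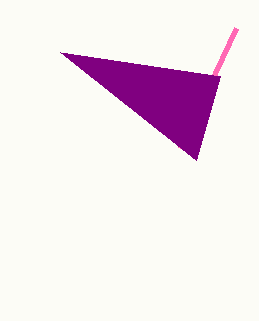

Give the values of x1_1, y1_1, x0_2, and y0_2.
x1_1 = 236, y1_1 = 28, x0_2 = 60, y0_2 = 52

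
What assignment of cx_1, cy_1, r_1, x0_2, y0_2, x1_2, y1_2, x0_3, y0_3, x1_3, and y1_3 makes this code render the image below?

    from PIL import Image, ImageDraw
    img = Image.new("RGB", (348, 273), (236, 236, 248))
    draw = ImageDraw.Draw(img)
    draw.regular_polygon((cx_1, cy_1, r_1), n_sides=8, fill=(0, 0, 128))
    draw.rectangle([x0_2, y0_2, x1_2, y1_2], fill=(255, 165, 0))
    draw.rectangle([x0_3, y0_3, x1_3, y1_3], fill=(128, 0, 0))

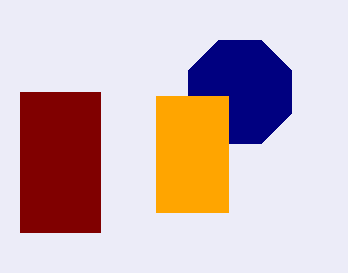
cx_1 = 240
cy_1 = 92
r_1 = 56
x0_2 = 156
y0_2 = 96
x1_2 = 228
y1_2 = 212
x0_3 = 20
y0_3 = 92
x1_3 = 100
y1_3 = 232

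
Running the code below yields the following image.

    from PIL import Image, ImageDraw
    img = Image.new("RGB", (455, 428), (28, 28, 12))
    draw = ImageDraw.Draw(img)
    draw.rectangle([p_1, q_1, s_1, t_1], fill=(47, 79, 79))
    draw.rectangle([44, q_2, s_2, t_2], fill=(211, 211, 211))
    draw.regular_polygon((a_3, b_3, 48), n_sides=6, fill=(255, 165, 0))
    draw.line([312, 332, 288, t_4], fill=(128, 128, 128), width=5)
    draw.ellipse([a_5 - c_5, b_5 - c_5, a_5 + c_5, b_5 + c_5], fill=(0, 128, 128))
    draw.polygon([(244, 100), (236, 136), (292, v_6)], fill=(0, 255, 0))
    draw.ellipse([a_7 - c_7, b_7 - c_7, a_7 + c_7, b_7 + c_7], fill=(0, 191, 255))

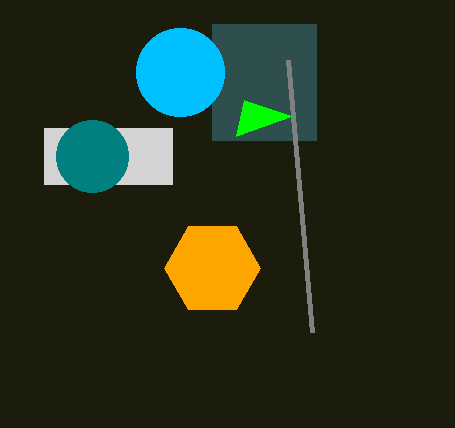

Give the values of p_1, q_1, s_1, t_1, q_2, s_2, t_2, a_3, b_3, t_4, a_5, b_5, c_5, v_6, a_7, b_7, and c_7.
p_1 = 212, q_1 = 24, s_1 = 316, t_1 = 140, q_2 = 128, s_2 = 172, t_2 = 184, a_3 = 212, b_3 = 268, t_4 = 60, a_5 = 92, b_5 = 156, c_5 = 36, v_6 = 116, a_7 = 180, b_7 = 72, c_7 = 44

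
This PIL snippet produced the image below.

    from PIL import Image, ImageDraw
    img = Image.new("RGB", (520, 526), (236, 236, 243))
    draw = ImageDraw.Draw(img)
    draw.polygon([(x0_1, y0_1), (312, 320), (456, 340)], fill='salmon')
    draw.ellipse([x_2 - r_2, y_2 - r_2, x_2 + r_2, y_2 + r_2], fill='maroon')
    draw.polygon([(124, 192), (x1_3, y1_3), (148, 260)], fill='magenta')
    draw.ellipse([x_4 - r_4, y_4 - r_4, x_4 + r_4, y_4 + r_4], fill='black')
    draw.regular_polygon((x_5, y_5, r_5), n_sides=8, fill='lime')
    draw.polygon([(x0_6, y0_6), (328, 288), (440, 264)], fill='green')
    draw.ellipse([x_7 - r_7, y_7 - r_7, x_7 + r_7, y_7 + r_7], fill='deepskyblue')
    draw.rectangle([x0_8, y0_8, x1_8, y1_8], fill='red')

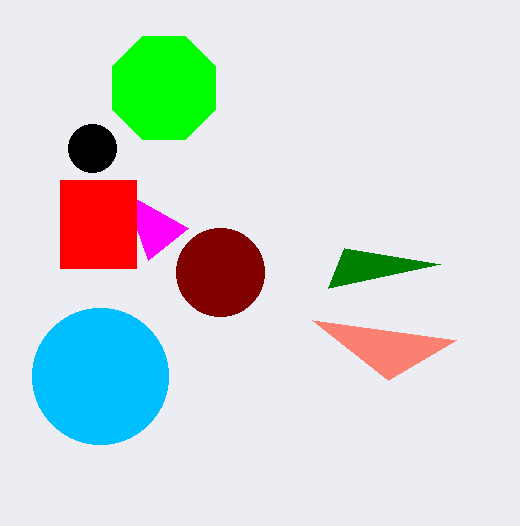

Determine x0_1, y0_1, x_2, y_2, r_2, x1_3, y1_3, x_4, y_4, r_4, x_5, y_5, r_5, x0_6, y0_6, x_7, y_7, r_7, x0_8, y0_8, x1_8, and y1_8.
x0_1 = 388; y0_1 = 380; x_2 = 220; y_2 = 272; r_2 = 44; x1_3 = 188; y1_3 = 228; x_4 = 92; y_4 = 148; r_4 = 24; x_5 = 164; y_5 = 88; r_5 = 56; x0_6 = 344; y0_6 = 248; x_7 = 100; y_7 = 376; r_7 = 68; x0_8 = 60; y0_8 = 180; x1_8 = 136; y1_8 = 268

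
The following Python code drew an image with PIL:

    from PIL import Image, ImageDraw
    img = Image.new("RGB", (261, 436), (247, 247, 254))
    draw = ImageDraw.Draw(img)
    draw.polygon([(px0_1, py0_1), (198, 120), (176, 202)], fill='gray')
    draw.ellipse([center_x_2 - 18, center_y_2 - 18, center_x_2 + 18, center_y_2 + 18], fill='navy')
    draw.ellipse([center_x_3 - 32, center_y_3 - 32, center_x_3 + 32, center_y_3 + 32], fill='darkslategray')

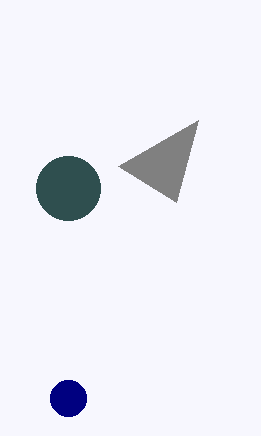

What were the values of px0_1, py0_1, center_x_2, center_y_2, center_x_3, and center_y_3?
px0_1 = 118; py0_1 = 166; center_x_2 = 68; center_y_2 = 398; center_x_3 = 68; center_y_3 = 188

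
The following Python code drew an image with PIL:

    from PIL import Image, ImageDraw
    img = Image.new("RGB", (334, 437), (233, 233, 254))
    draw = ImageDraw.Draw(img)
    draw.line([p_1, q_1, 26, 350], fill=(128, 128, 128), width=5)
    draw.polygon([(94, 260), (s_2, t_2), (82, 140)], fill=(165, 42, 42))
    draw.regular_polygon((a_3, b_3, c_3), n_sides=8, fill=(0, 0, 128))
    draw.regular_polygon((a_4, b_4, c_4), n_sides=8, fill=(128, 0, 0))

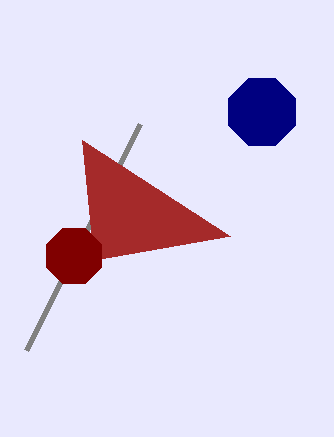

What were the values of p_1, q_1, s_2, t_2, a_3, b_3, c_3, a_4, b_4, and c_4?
p_1 = 140, q_1 = 124, s_2 = 230, t_2 = 236, a_3 = 262, b_3 = 112, c_3 = 36, a_4 = 74, b_4 = 256, c_4 = 30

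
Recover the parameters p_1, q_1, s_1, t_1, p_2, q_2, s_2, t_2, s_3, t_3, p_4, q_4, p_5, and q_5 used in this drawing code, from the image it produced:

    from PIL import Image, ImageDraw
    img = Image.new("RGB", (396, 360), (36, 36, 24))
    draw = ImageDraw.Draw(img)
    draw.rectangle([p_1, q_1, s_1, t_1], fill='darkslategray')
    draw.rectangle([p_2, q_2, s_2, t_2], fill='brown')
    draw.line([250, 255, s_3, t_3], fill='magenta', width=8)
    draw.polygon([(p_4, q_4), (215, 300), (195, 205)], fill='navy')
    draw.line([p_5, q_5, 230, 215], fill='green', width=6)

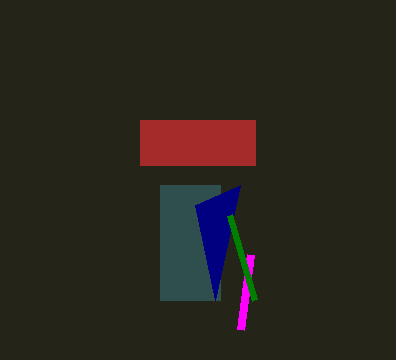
p_1 = 160; q_1 = 185; s_1 = 220; t_1 = 300; p_2 = 140; q_2 = 120; s_2 = 255; t_2 = 165; s_3 = 240; t_3 = 330; p_4 = 240; q_4 = 185; p_5 = 255; q_5 = 300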